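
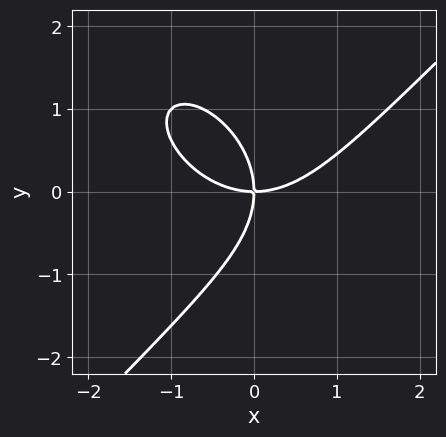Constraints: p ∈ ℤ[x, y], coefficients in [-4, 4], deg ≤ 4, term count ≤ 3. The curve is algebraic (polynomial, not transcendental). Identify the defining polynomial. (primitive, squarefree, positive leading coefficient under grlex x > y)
x^3 - y^3 - 2*x*y

1. The degree is 3 — a generic line meets the curve in up to 3 points.
2. Checking where it meets the axes: it crosses the y-axis at the gridline y = 0; it crosses the x-axis at the gridline x = 0.
3. Solving for integer coefficients yields p as stated.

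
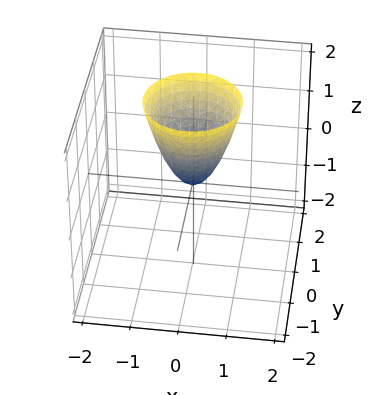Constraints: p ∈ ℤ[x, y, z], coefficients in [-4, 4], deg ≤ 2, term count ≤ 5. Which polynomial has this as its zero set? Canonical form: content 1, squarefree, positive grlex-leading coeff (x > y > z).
1. Degree: a paraboloid; a quadric, so deg p = 2.
2. Symmetries: rotational symmetry about the z-axis ⇒ p depends on x, y only through x² + y².
3. Checking where it meets the axes: it crosses the y-axis at the gridline y = 0; a circular section at z = 1 has radius between 0 and 1; it meets the x-axis at x = 0 (among the integer gridlines).
4. Matching integer coefficients to the picture gives p.

2*x^2 + 2*y^2 - z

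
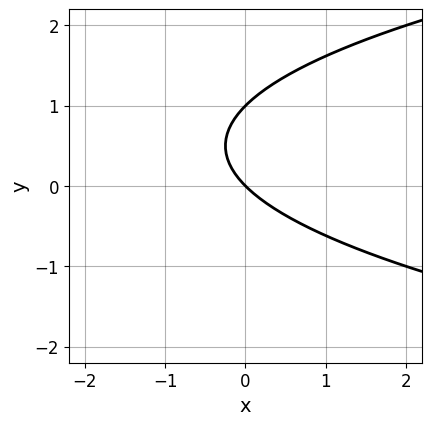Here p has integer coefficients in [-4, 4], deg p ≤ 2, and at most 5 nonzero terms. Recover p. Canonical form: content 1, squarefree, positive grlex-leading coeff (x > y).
y^2 - x - y

1. The degree is 2 — the shape is more complex than any degree-1 curve.
2. From the axis intercepts and sections: among the integer gridlines, it crosses the y-axis at y ∈ {0, 1}; it meets the x-axis at x = 0 (among the integer gridlines).
3. Solving for integer coefficients yields p as stated.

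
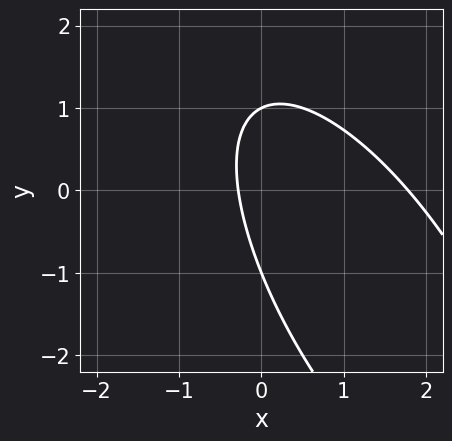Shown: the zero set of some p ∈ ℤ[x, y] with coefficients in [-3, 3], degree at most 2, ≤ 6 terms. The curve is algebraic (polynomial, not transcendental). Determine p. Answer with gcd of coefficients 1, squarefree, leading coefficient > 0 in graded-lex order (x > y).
1. The degree is 2 — a generic line meets the curve in up to 2 points.
2. From the visible intercepts: among the integer gridlines, it crosses the y-axis at y ∈ {-1, 1}.
3. Matching integer coefficients to the picture gives p.

2*x^2 + 2*x*y + y^2 - 3*x - 1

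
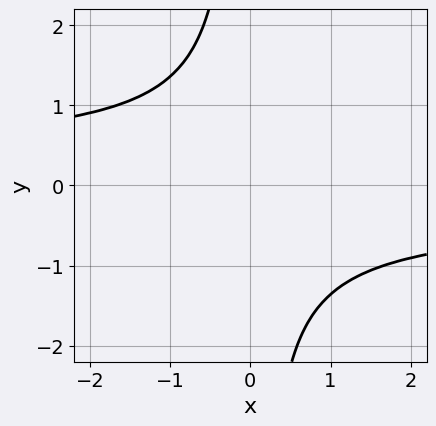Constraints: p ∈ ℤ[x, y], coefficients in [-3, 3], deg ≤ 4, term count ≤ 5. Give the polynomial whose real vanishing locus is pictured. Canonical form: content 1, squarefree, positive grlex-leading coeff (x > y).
3*x*y^3 + 3*y^2 + 2

The degree is 4 — the shape is more complex than any degree-3 curve.
Checking where it meets the axes: it misses every integer gridline on the x-axis; it misses every integer gridline on the y-axis.
Together with the visible shape, these determine p as stated.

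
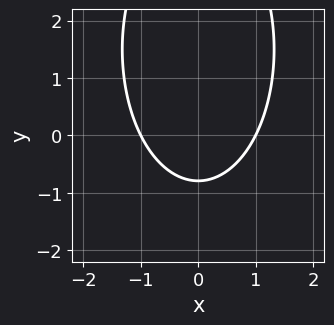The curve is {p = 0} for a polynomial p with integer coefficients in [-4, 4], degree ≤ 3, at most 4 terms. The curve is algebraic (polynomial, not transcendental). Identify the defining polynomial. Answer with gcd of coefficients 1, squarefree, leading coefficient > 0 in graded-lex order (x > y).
3*x^2 + y^2 - 3*y - 3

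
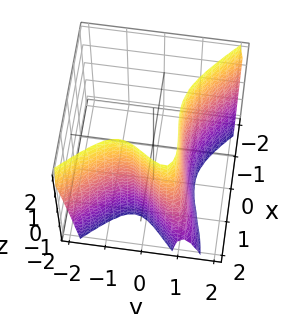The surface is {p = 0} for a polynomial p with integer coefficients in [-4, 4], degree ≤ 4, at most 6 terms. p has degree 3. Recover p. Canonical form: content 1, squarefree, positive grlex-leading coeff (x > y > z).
x^3 - 2*x^2*y + 3*y^3 + y^2*z - 2

First, degree: no degree-2 surface has this shape, so deg p = 3.
Next, observable constraints: it misses every integer gridline on the z-axis.
Finally, these observations pin down the coefficients.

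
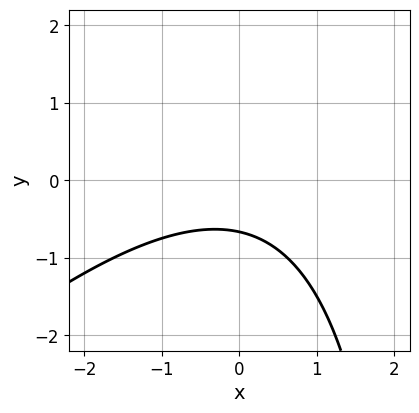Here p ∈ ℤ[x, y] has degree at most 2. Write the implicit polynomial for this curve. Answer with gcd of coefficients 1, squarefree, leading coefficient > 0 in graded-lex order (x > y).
1. The degree is 2 — the shape is more complex than any degree-1 curve.
2. Observable constraints: it misses every integer gridline on the x-axis.
3. Together with the visible shape, these determine p as stated.

x^2 - x*y + 3*y + 2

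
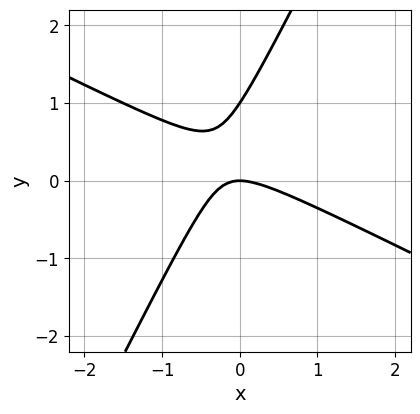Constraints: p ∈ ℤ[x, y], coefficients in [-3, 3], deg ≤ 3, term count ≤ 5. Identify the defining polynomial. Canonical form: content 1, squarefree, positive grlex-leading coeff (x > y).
(a) deg p = 2.
(b) Against the integer gridlines: one x-axis crossing is at x = 0; the y-axis gridline crossings are at y ∈ {0, 1}.
(c) These observations pin down the coefficients.

2*x^2 + 3*x*y - 2*y^2 + 2*y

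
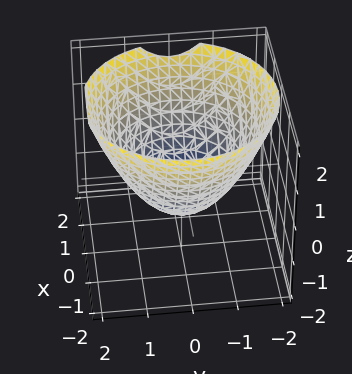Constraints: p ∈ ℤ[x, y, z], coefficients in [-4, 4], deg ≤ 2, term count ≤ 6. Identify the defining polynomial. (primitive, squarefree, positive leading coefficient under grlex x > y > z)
Degree: a generic line meets the surface in up to 2 points, so deg p = 2.
By symmetry, every cross-section ⟂ z is a circle, so x, y appear only via x² + y².
From the visible intercepts: a circular section at z = 1 has radius between 1 and 2; it crosses the z-axis at the gridline z = -1.
Together with the visible shape, these determine p as stated.

2*x^2 + 2*y^2 - 3*z - 3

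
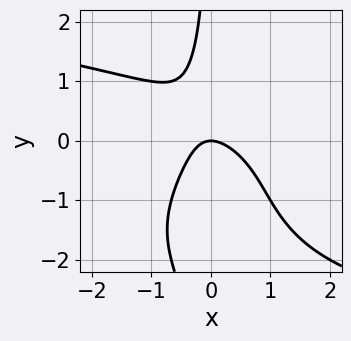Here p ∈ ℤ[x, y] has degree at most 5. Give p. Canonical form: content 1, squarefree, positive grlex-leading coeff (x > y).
x*y^3 + 2*x*y^2 + 3*x^2 + 2*x*y + 2*y

(a) Degree: no degree-3 curve has this shape, so deg p = 4.
(b) Against the integer gridlines: it crosses the x-axis at the gridline x = 0; one y-axis crossing is at y = 0.
(c) The integer polynomial consistent with all of this is the stated p.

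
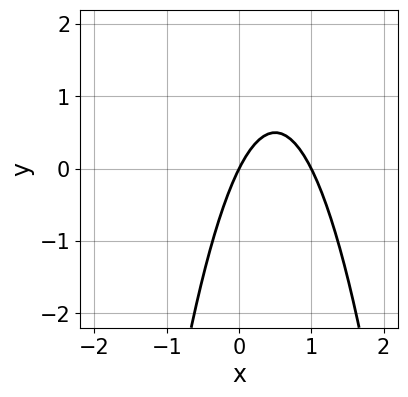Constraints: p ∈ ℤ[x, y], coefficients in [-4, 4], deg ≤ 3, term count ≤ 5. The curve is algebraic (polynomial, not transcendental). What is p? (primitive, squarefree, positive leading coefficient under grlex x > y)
1. deg p = 2. A generic line meets the curve in up to 2 points.
2. From the visible intercepts: the x-axis gridline crossings are at x ∈ {0, 1}; one y-axis crossing is at y = 0.
3. The integer polynomial consistent with all of this is the stated p.

2*x^2 - 2*x + y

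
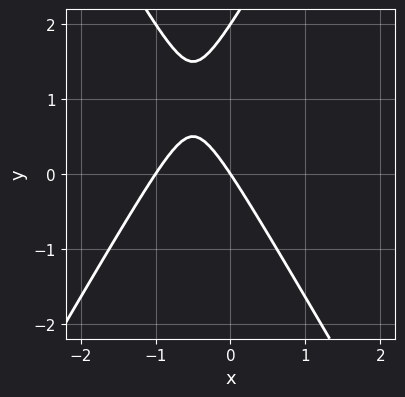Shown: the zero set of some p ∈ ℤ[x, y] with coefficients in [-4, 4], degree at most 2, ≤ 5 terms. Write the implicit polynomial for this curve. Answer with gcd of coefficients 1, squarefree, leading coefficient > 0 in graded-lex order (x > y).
3*x^2 - y^2 + 3*x + 2*y

First, the degree is 2 — no degree-1 curve has this shape.
Then, checking where it meets the axes: the y-axis gridline crossings are at y ∈ {0, 2}; the x-axis gridline crossings are at x ∈ {-1, 0}.
Finally, assembling these constraints gives the stated polynomial.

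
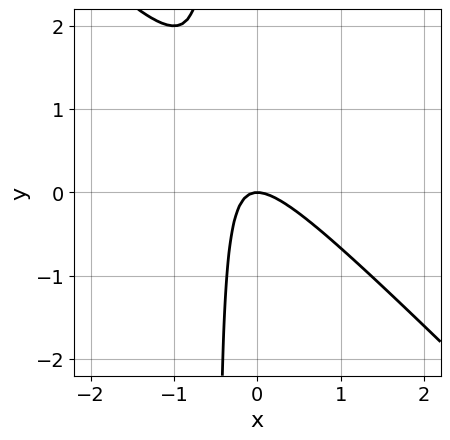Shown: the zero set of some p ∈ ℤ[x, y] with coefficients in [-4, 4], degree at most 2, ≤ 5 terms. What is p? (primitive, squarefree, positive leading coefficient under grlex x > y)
(a) deg p = 2.
(b) Observable constraints: it meets the y-axis at y = 0 (among the integer gridlines); one x-axis crossing is at x = 0.
(c) Assembling these constraints gives the stated polynomial.

2*x^2 + 2*x*y + y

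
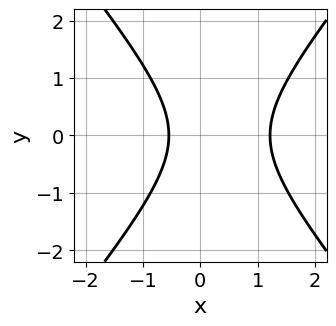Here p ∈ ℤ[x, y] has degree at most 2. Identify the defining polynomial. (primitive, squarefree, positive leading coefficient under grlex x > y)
3*x^2 - 2*y^2 - 2*x - 2

(a) Degree: no degree-1 curve has this shape, so deg p = 2.
(b) Symmetries: mirror symmetry y ↦ −y ⇒ only even powers of y.
(c) From the axis intercepts and sections: no y-intercept at any integer in the box.
(d) Solving for integer coefficients yields p as stated.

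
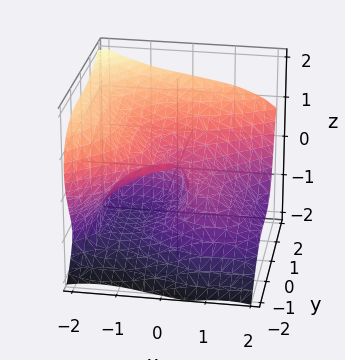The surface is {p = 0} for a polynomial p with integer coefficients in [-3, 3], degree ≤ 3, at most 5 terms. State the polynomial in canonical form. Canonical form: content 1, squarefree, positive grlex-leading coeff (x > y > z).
Degree: a generic line meets the surface in up to 3 points, so deg p = 3.
Against the integer gridlines: it meets the x-axis at x = 0 (among the integer gridlines); among the integer gridlines, it crosses the z-axis at z ∈ {-1, 0}; it crosses the y-axis at the gridline y = 0.
Fitting integer coefficients to these (and the overall shape) gives p.

x^3 - 2*y^3 + 3*z^3 + 3*x*z + 3*z^2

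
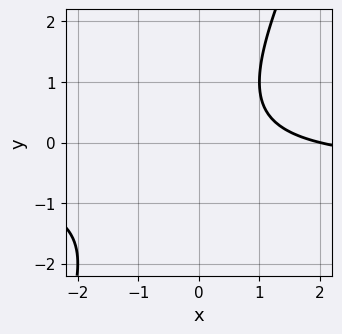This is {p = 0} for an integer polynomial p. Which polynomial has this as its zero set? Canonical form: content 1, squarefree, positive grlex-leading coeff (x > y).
Degree: a generic line meets the curve in up to 2 points, so deg p = 2.
From the axis intercepts and sections: it meets the x-axis at x = 2 (among the integer gridlines); the curve avoids every integer y-axis point in the box.
Putting this together gives p.

2*x*y - y^2 + x - 2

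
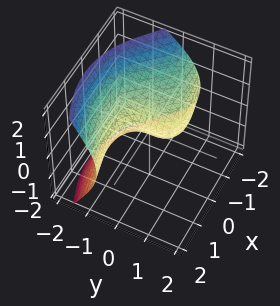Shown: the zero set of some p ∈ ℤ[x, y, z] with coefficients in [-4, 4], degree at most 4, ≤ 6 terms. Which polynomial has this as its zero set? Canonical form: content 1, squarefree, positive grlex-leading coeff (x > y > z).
2*x^2*y + 2*y^3 + 3*z^2 + 3*x

(a) Degree: no degree-2 surface has this shape, so deg p = 3.
(b) From the visible intercepts: it crosses the y-axis at the gridline y = 0; one z-axis crossing is at z = 0; it crosses the x-axis at the gridline x = 0.
(c) The integer polynomial consistent with all of this is the stated p.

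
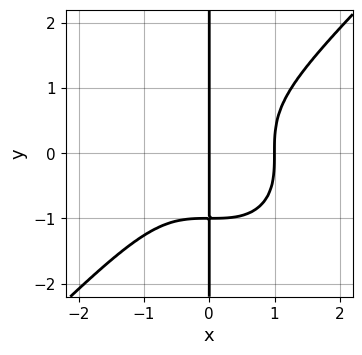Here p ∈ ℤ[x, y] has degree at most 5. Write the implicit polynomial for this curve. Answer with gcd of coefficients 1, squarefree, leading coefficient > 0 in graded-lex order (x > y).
x^4 - x*y^3 - x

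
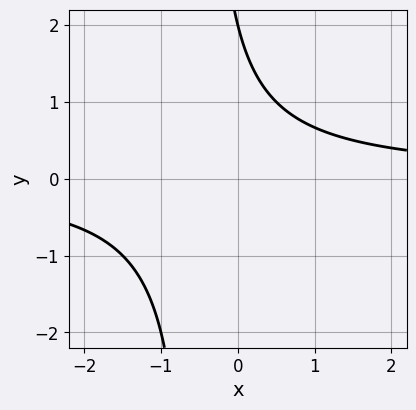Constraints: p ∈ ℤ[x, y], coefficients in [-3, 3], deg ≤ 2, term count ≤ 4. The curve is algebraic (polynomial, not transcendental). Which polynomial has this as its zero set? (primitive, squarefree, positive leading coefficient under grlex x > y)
2*x*y + y - 2

1. deg p = 2. A generic line meets the curve in up to 2 points.
2. From the visible intercepts: the curve avoids every integer x-axis point in the box; it meets the y-axis at y = 2 (among the integer gridlines).
3. The integer polynomial consistent with all of this is the stated p.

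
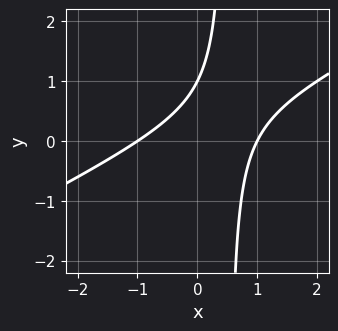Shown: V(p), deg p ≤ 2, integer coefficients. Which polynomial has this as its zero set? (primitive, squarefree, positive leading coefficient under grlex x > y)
First, degree: a generic line meets the curve in up to 2 points, so deg p = 2.
Next, from the axis intercepts and sections: one y-axis crossing is at y = 1; among the integer gridlines, it crosses the x-axis at x ∈ {-1, 1}.
Finally, together with the visible shape, these determine p as stated.

x^2 - 2*x*y + y - 1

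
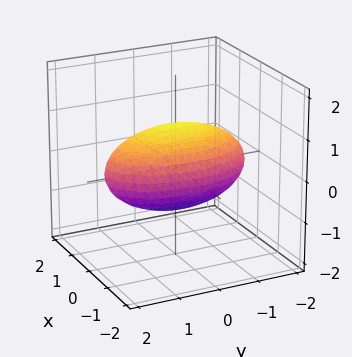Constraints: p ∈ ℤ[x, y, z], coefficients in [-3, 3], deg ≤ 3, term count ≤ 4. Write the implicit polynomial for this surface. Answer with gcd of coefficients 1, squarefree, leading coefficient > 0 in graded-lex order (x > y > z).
3*x^2 + y^2 + 3*z^2 - 3

First, the degree is 2 — a closed, bounded, convex surface; a quadric.
Then, symmetries: mirror symmetry z ↦ −z ⇒ only even powers of z; mirror symmetry x ↦ −x ⇒ only even powers of x; the y ↦ −y reflection is a symmetry, so y appears only in even powers.
Then, against the integer gridlines: the x-axis gridline crossings are at x ∈ {-1, 1}; the z-axis gridline crossings are at z ∈ {-1, 1}.
Finally, solving for integer coefficients yields p as stated.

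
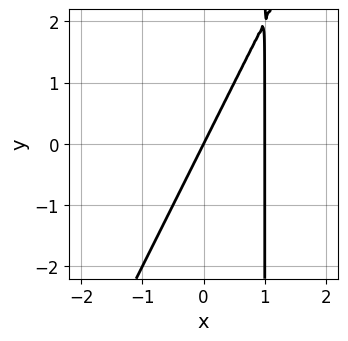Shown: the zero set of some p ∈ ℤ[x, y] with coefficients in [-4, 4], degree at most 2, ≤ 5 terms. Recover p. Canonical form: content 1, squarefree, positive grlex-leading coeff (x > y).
2*x^2 - x*y - 2*x + y

The degree is 2 — a generic line meets the curve in up to 2 points.
Observable constraints: it crosses the y-axis at the gridline y = 0; the x-axis gridline crossings are at x ∈ {0, 1}.
Fitting integer coefficients to these (and the overall shape) gives p.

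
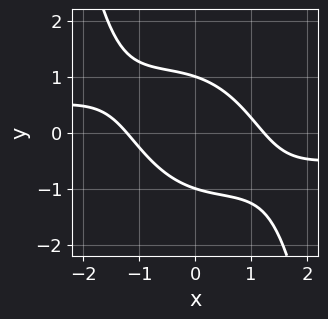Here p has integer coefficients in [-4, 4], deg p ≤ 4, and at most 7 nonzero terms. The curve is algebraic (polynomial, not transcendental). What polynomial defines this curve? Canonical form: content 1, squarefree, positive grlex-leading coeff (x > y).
x^3*y + 2*x^2 + 2*x*y + 3*y^2 - 3

1. deg p = 4.
2. Against the integer gridlines: the y-axis gridline crossings are at y ∈ {-1, 1}.
3. Putting this together gives p.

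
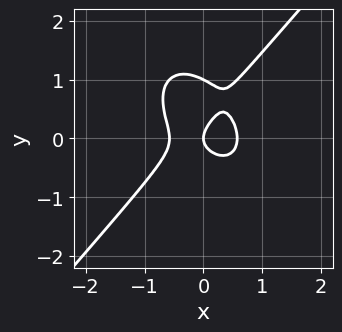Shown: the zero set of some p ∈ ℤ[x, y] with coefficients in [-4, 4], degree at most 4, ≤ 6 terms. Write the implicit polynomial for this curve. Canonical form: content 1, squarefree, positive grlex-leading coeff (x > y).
The degree is 3 — the shape is more complex than any degree-2 curve.
Checking where it meets the axes: one x-axis crossing is at x = 0; among the integer gridlines, it crosses the y-axis at y ∈ {0, 1}.
Matching integer coefficients to the picture gives p.

3*x^3 - 2*y^3 + 2*y^2 - x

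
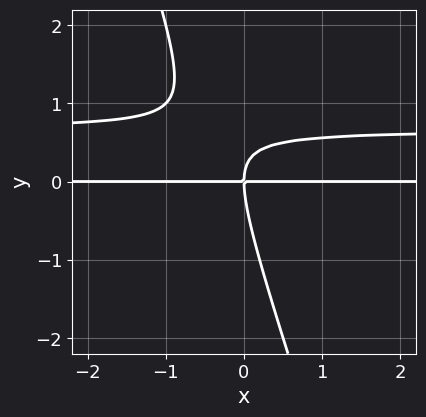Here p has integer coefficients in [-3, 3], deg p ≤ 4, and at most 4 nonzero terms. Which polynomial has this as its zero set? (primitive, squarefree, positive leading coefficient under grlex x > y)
3*x*y^2 + y^3 - 2*x*y

First, degree: no degree-2 curve has this shape, so deg p = 3.
Next, from the visible intercepts: the visible x-axis segment lies entirely on the curve; it crosses the y-axis at the gridline y = 0.
Finally, fitting integer coefficients to these (and the overall shape) gives p.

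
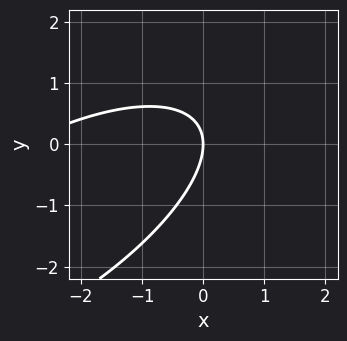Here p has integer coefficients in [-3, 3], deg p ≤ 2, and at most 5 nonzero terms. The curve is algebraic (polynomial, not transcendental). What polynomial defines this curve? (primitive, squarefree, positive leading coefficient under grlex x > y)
x^2 - 2*x*y + 2*y^2 + 3*x

First, the degree is 2 — the shape is more complex than any degree-1 curve.
Then, checking where it meets the axes: one y-axis crossing is at y = 0; it meets the x-axis at x = 0 (among the integer gridlines).
Finally, together with the visible shape, these determine p as stated.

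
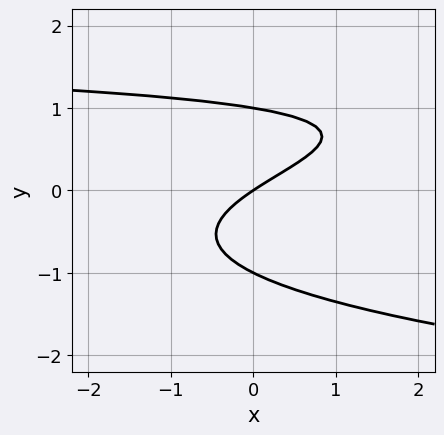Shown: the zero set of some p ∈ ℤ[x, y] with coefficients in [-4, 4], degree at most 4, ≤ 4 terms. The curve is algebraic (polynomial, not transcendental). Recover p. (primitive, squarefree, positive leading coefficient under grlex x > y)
3*y^3 - x*y + 2*x - 3*y

1. Degree: no degree-2 curve has this shape, so deg p = 3.
2. Reading off the gridlines: it crosses the x-axis at the gridline x = 0; the y-axis gridline crossings are at y ∈ {-1, 0, 1}.
3. Solving for integer coefficients yields p as stated.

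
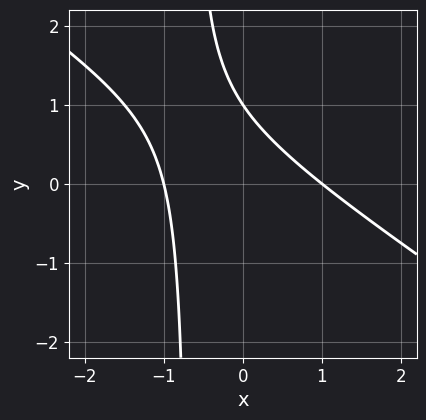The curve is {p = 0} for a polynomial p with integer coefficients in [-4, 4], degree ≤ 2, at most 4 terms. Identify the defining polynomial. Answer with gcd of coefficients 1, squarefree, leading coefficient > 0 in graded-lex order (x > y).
(a) deg p = 2. A generic line meets the curve in up to 2 points.
(b) From the visible intercepts: the x-axis gridline crossings are at x ∈ {-1, 1}; it meets the y-axis at y = 1 (among the integer gridlines).
(c) Fitting integer coefficients to these (and the overall shape) gives p.

2*x^2 + 3*x*y + 2*y - 2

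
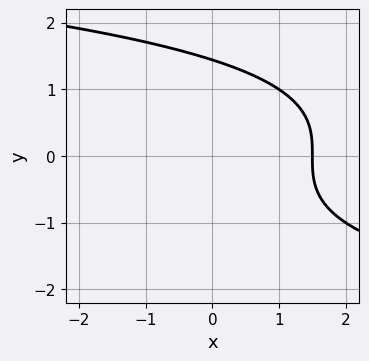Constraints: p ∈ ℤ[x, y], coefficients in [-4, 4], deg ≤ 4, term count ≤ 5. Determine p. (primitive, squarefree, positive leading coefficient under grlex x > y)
y^3 + 2*x - 3

1. Degree: no degree-2 curve has this shape, so deg p = 3.
2. Matching integer coefficients to the picture gives p.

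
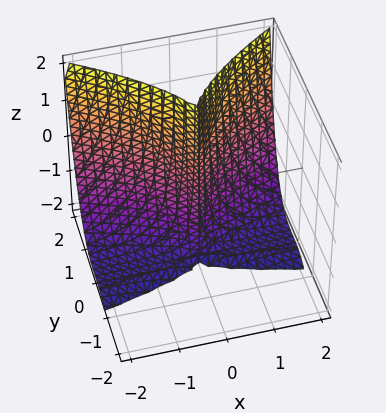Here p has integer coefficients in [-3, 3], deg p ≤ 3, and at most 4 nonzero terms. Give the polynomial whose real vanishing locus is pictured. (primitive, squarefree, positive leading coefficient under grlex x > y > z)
x^2*z - 2*y^3 + 2*x^2

(a) The degree is 3 — the shape is more complex than any degree-2 surface.
(b) From the visible intercepts: every point of the z-axis in the box is on the surface; one y-axis crossing is at y = 0.
(c) Fitting integer coefficients to these (and the overall shape) gives p.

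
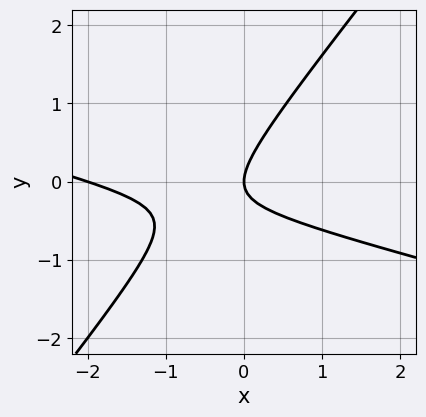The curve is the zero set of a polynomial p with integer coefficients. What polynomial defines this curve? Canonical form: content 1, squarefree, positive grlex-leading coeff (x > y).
x^2 + 3*x*y - 3*y^2 + 2*x

1. deg p = 2. No degree-1 curve has this shape.
2. Reading off the gridlines: it crosses the y-axis at the gridline y = 0; the x-axis gridline crossings are at x ∈ {-2, 0}.
3. Fitting integer coefficients to these (and the overall shape) gives p.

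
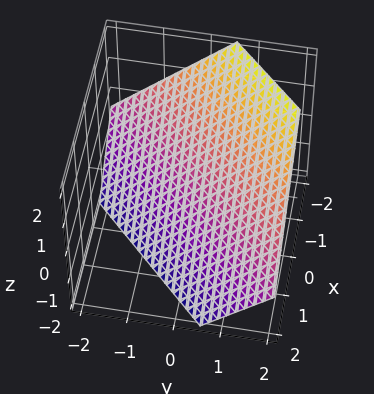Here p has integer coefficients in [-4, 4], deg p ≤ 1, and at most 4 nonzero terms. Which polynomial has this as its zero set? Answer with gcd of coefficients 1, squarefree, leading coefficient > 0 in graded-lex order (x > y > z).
3*x - 3*y + 3*z + 2

First, degree: the surface is flat (a plane), so deg p = 1.
Finally, putting this together gives p.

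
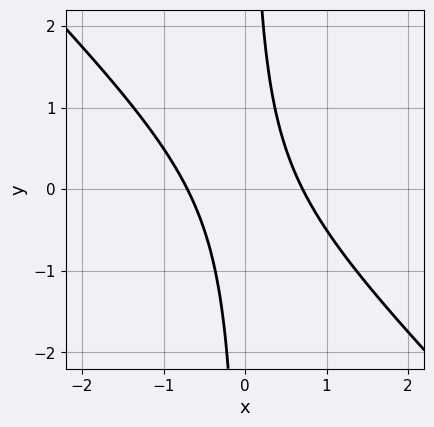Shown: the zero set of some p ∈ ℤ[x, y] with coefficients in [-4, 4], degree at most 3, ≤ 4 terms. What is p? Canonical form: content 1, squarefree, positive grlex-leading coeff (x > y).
2*x^2 + 2*x*y - 1

Degree: a generic line meets the curve in up to 2 points, so deg p = 2.
From the axis intercepts and sections: the curve avoids every integer y-axis point in the box.
The integer polynomial consistent with all of this is the stated p.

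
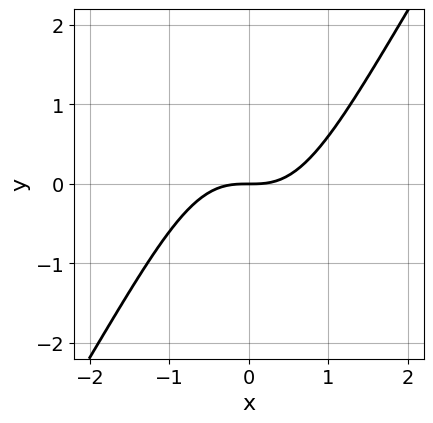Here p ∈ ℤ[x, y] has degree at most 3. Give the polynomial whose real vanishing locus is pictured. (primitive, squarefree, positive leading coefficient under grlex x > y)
3*x^3 - 2*x^2*y - 3*y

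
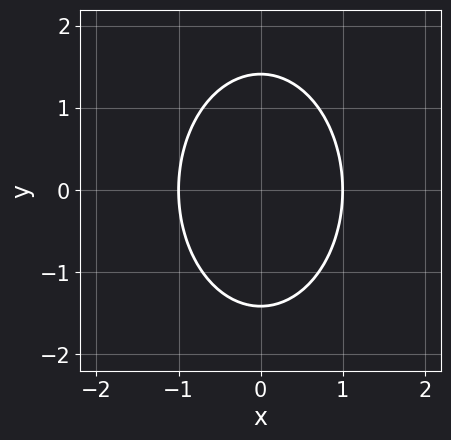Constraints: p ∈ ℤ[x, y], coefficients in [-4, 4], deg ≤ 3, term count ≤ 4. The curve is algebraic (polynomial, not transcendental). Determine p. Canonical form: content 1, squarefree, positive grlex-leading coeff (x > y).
1. deg p = 2.
2. Symmetries: it's symmetric under x → −x, forcing even powers of x; the y ↦ −y reflection is a symmetry, so y appears only in even powers.
3. From the visible intercepts: among the integer gridlines, it crosses the x-axis at x ∈ {-1, 1}.
4. Together with the visible shape, these determine p as stated.

2*x^2 + y^2 - 2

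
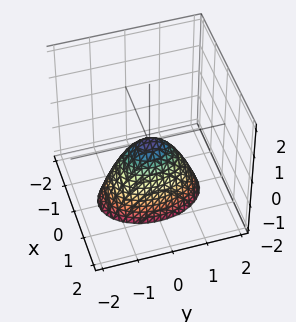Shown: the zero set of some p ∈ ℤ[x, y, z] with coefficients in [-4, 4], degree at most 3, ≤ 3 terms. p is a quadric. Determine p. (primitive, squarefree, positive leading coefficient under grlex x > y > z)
2*x^2 + y^2 + z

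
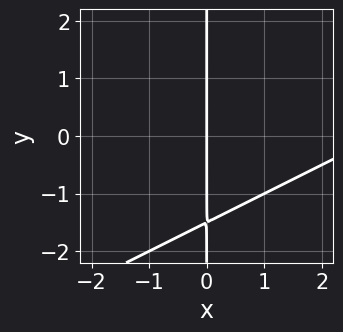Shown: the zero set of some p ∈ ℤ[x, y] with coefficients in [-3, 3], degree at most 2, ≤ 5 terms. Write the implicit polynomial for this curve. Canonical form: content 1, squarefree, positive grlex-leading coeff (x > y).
1. Degree: no degree-1 curve has this shape, so deg p = 2.
2. Reading off the gridlines: one x-axis crossing is at x = 0; every point of the y-axis in the box is on the curve.
3. The integer polynomial consistent with all of this is the stated p.

x^2 - 2*x*y - 3*x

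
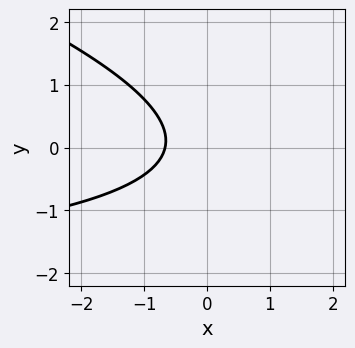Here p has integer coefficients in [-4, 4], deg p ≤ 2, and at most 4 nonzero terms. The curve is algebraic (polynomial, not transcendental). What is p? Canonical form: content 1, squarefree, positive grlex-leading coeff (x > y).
x*y + 3*y^2 + 3*x + 2

The degree is 2 — the shape is more complex than any degree-1 curve.
Observable constraints: no y-intercept at any integer in the box.
Solving for integer coefficients yields p as stated.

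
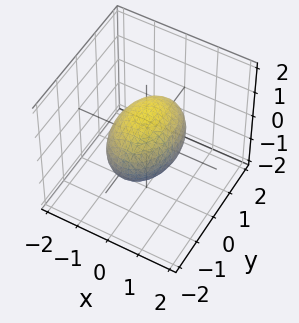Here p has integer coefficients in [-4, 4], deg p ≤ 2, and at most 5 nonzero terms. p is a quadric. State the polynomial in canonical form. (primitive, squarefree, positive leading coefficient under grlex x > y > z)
2*x^2 + y^2 + 2*z^2 - 2

1. deg p = 2. A closed, bounded, convex surface; a quadric.
2. Symmetries: the x ↦ −x reflection is a symmetry, so x appears only in even powers; the y ↦ −y reflection is a symmetry, so y appears only in even powers; it's symmetric under z → −z, forcing even powers of z.
3. Reading off the gridlines: among the integer gridlines, it crosses the x-axis at x ∈ {-1, 1}; among the integer gridlines, it crosses the z-axis at z ∈ {-1, 1}.
4. Putting this together gives p.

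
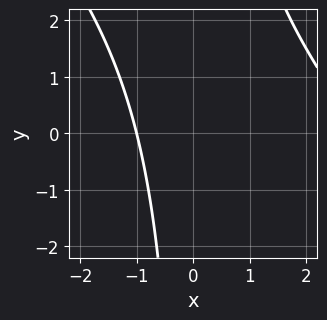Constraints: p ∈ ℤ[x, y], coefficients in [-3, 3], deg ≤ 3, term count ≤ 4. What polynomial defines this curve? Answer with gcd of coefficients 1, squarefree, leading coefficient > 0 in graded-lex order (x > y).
x^2 + x*y - 2*x - 3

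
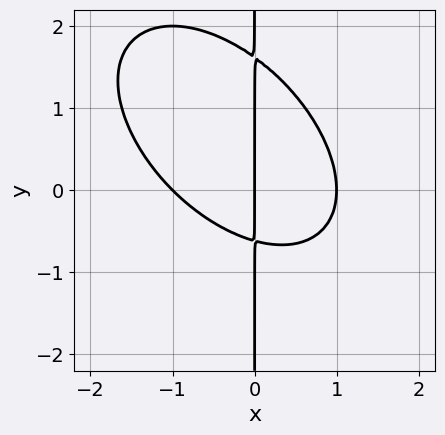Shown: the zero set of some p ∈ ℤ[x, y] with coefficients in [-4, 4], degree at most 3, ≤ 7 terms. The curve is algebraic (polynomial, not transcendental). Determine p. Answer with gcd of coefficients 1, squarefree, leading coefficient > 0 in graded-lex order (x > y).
x^3 + x^2*y + x*y^2 - x*y - x

First, deg p = 3.
Then, reading off the gridlines: the visible y-axis segment lies entirely on the curve; among the integer gridlines, it crosses the x-axis at x ∈ {-1, 0, 1}.
Finally, matching integer coefficients to the picture gives p.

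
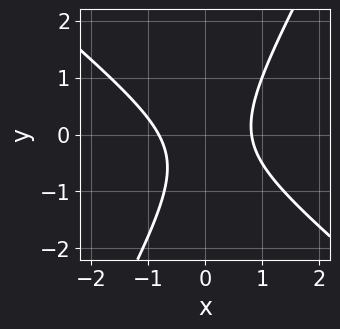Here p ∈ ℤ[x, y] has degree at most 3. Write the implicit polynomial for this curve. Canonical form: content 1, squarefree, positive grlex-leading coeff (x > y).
1. The degree is 2 — a generic line meets the curve in up to 2 points.
2. Observable constraints: the curve avoids every integer y-axis point in the box.
3. Matching integer coefficients to the picture gives p.

3*x^2 + 2*x*y - 2*y^2 - y - 2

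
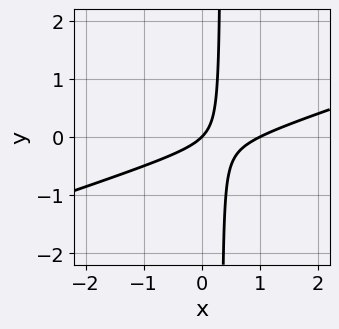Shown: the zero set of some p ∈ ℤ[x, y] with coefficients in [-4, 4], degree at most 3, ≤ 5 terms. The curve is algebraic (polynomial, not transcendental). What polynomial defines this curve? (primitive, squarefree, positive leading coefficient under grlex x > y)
x^2 - 3*x*y - x + y

1. The degree is 2 — the shape is more complex than any degree-1 curve.
2. Reading off the gridlines: it crosses the y-axis at the gridline y = 0; among the integer gridlines, it crosses the x-axis at x ∈ {0, 1}.
3. The integer polynomial consistent with all of this is the stated p.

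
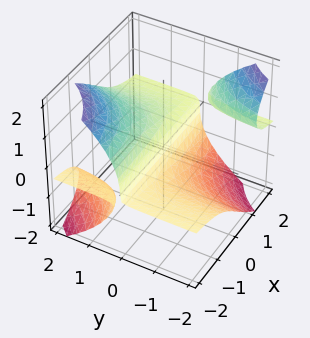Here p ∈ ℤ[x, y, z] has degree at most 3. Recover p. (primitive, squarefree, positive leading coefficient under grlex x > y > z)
(a) I count 3 distinct pieces. They look like related sheets of one shape, so recover p as a whole.
(b) The degree is 3 — a generic line meets the surface in up to 3 points.
(c) Checking where it meets the axes: it meets the y-axis at y = 0 (among the integer gridlines); the visible x-axis segment lies entirely on the surface; one z-axis crossing is at z = 0.
(d) Matching integer coefficients to the picture gives p.

3*x*y*z + 2*z^3 - 2*y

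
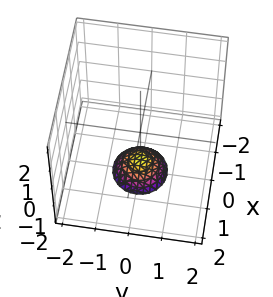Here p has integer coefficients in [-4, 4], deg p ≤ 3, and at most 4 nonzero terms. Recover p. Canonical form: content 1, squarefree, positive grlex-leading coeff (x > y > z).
2*x^2 + 2*y^2 + 2*z + 3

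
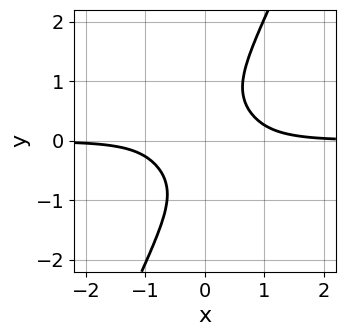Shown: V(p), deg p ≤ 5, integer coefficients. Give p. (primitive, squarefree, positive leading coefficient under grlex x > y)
3*x^3*y + 3*x^2*y^2 - y^4 - 1

deg p = 4. No degree-3 curve has this shape.
From the visible intercepts: no y-intercept at any integer in the box; the curve avoids every integer x-axis point in the box.
Matching integer coefficients to the picture gives p.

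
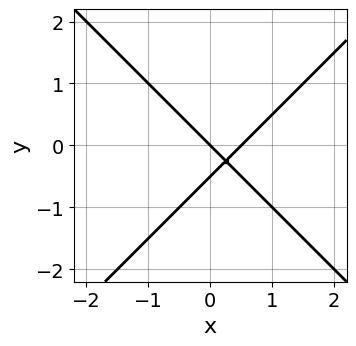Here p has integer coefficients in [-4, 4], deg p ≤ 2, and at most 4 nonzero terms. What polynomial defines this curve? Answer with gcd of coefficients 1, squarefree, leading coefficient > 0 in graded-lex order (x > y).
1. The degree is 2 — no degree-1 curve has this shape.
2. Observable constraints: one y-axis crossing is at y = 0; it crosses the x-axis at the gridline x = 0.
3. Putting this together gives p.

2*x^2 - 2*y^2 - x - y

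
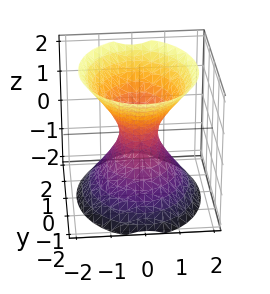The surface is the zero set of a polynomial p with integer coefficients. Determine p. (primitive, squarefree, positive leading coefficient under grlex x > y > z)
3*x^2 + 2*y^2 - 2*z^2 - 1

First, deg p = 2. An hourglass — one-sheet hyperboloid; a quadric.
Next, symmetries: it's symmetric under y → −y, forcing even powers of y; it's symmetric under z → −z, forcing even powers of z; mirror symmetry x ↦ −x ⇒ only even powers of x.
Next, observable constraints: no z-intercept at any integer in the box.
Finally, matching integer coefficients to the picture gives p.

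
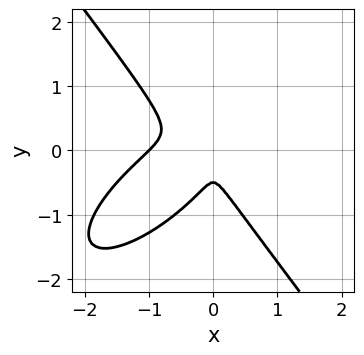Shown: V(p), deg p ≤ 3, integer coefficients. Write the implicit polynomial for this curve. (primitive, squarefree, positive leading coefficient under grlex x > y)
2*x^3 - 2*x^2*y + 2*y^3 + 2*x^2 + y^2

1. deg p = 3. A generic line meets the curve in up to 3 points.
2. Observable constraints: it crosses the x-axis at the gridline x = -1.
3. These observations pin down the coefficients.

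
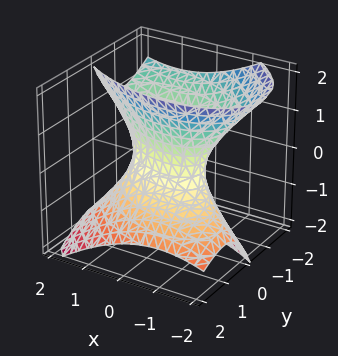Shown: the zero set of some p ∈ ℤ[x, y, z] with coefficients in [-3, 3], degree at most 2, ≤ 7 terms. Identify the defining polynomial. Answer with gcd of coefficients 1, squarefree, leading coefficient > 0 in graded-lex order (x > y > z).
First, deg p = 2. A generic line meets the surface in up to 2 points.
Next, from the visible intercepts: the surface avoids every integer z-axis point in the box; among the integer gridlines, it crosses the x-axis at x ∈ {-1, 1}.
Finally, fitting integer coefficients to these (and the overall shape) gives p.

x^2 + x*y + 2*y^2 + 2*y*z - z^2 - 1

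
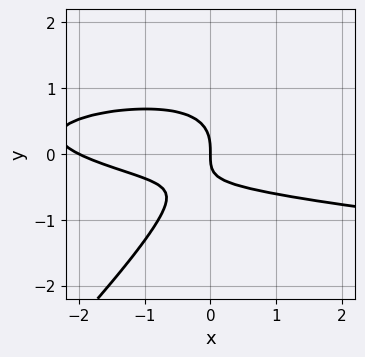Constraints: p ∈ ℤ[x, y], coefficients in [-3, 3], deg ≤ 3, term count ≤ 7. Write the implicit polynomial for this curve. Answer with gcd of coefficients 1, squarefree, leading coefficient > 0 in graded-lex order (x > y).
First, degree: a generic line meets the curve in up to 3 points, so deg p = 3.
Then, against the integer gridlines: it crosses the y-axis at the gridline y = 0; among the integer gridlines, it crosses the x-axis at x ∈ {-2, 0}.
Finally, putting this together gives p.

3*x*y^2 - 3*y^3 - x^2 - 2*x*y - 2*x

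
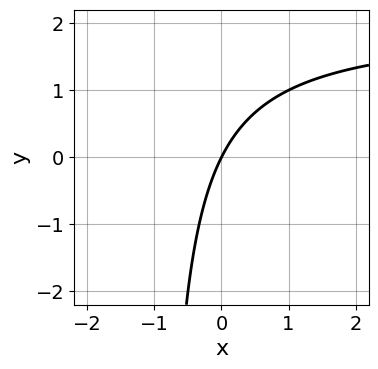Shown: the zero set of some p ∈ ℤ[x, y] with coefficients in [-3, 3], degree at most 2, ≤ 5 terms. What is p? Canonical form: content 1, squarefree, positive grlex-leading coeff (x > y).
(a) Degree: no degree-1 curve has this shape, so deg p = 2.
(b) From the visible intercepts: it meets the y-axis at y = 0 (among the integer gridlines); it meets the x-axis at x = 0 (among the integer gridlines).
(c) Putting this together gives p.

x*y - 2*x + y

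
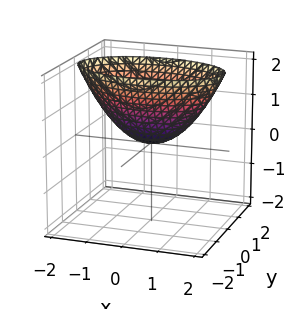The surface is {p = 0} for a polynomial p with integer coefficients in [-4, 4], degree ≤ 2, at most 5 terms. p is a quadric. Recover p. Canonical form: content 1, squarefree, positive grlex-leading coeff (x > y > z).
x^2 + 3*y^2 - 2*z

1. deg p = 2. A paraboloid; a quadric.
2. Symmetries: the y ↦ −y reflection is a symmetry, so y appears only in even powers; it's symmetric under x → −x, forcing even powers of x.
3. Checking where it meets the axes: it crosses the y-axis at the gridline y = 0; one z-axis crossing is at z = 0; it meets the x-axis at x = 0 (among the integer gridlines).
4. Matching integer coefficients to the picture gives p.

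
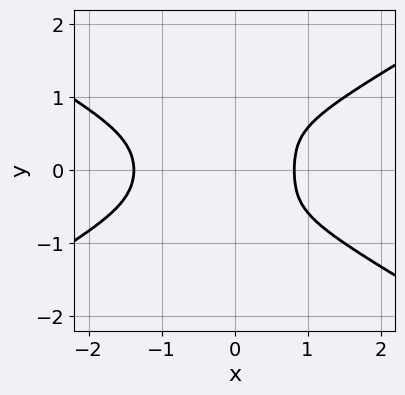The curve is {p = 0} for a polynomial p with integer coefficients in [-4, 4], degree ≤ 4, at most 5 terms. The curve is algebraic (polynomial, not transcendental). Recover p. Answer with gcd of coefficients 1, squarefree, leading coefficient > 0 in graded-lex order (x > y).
x^4 - 2*x^2*y^2 - 3*y^4 + x^3 - 1

(a) The degree is 4 — a generic line meets the curve in up to 4 points.
(b) Symmetries: mirror symmetry y ↦ −y ⇒ only even powers of y.
(c) Checking where it meets the axes: no y-intercept at any integer in the box.
(d) Assembling these constraints gives the stated polynomial.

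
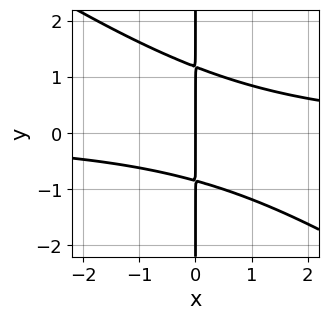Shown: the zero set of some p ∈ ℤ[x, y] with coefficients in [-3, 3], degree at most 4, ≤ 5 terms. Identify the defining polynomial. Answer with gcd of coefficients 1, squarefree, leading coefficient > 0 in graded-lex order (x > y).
1. The degree is 3 — the shape is more complex than any degree-2 curve.
2. From the visible intercepts: every point of the y-axis in the box is on the curve; one x-axis crossing is at x = 0.
3. Fitting integer coefficients to these (and the overall shape) gives p.

2*x^2*y + 3*x*y^2 - x*y - 3*x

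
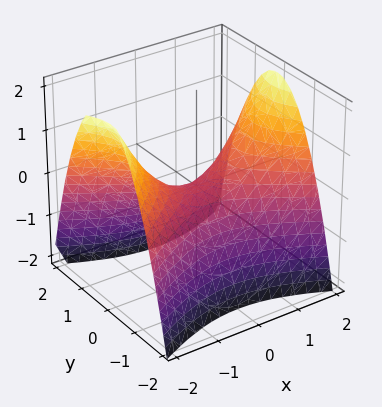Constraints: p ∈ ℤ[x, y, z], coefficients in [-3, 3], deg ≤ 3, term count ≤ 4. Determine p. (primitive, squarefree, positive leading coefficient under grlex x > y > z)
x^2 - 2*y^2 - 2*z

1. Degree: a hyperbolic paraboloid; a quadric, so deg p = 2.
2. Symmetries: the x ↦ −x reflection is a symmetry, so x appears only in even powers; it's symmetric under y → −y, forcing even powers of y.
3. From the axis intercepts and sections: it meets the x-axis at x = 0 (among the integer gridlines); one y-axis crossing is at y = 0; it crosses the z-axis at the gridline z = 0.
4. Together with the visible shape, these determine p as stated.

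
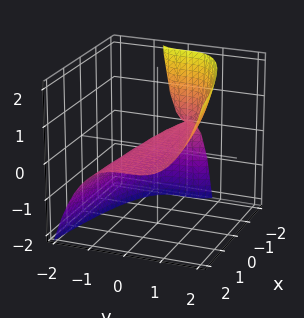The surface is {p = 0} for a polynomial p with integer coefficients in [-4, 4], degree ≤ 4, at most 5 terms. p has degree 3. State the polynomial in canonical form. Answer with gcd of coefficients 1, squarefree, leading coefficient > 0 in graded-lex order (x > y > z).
Degree: the shape is more complex than any degree-2 surface, so deg p = 3.
Observable constraints: it crosses the y-axis at the gridline y = 0; the visible x-axis segment lies entirely on the surface.
Together with the visible shape, these determine p as stated.

y^3 - x*z - 2*z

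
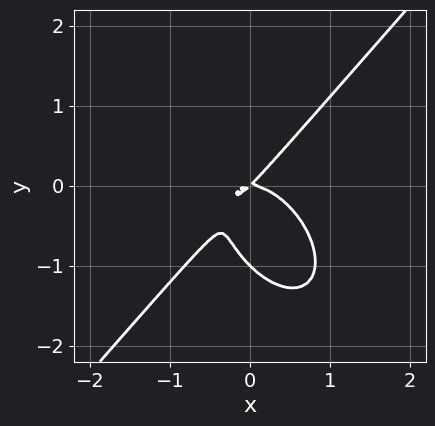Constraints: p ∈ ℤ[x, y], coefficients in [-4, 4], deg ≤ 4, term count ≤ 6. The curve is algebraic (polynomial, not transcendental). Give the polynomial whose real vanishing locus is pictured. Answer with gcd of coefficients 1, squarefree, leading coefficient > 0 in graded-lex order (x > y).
(a) The degree is 3 — no degree-2 curve has this shape.
(b) Checking where it meets the axes: it meets the x-axis at x = 0 (among the integer gridlines); the y-axis gridline crossings are at y ∈ {-1, 0}.
(c) Putting this together gives p.

3*x^3 - 2*y^3 + 2*x*y - 2*y^2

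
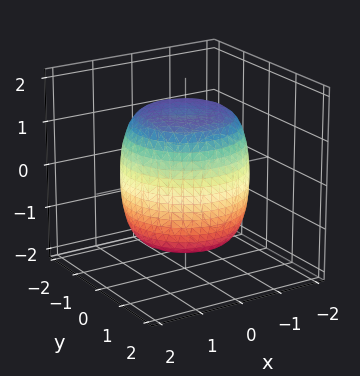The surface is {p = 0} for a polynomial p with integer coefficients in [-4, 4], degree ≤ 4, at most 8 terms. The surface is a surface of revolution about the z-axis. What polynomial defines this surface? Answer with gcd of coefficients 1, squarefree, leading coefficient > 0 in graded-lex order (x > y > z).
(a) deg p = 4.
(b) Symmetry: the surface is invariant under rotation about z: p = q(x² + y², z).
(c) Observable constraints: a circular section at z = -1 has radius between 1 and 2.
(d) Fitting integer coefficients to these (and the overall shape) gives p.

x^4 + 2*x^2*y^2 + y^4 - x^2 - y^2 + z^2 - 2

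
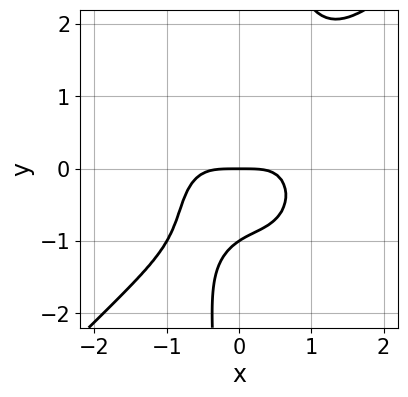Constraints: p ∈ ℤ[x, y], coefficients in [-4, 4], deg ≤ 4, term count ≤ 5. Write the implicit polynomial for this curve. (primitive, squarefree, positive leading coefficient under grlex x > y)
1. Degree: a generic line meets the curve in up to 4 points, so deg p = 4.
2. Observable constraints: it crosses the x-axis at the gridline x = 0; the y-axis gridline crossings are at y ∈ {-1, 0}.
3. Putting this together gives p.

3*x^4 - x^3*y - 2*x*y^3 + 3*y^2 + 3*y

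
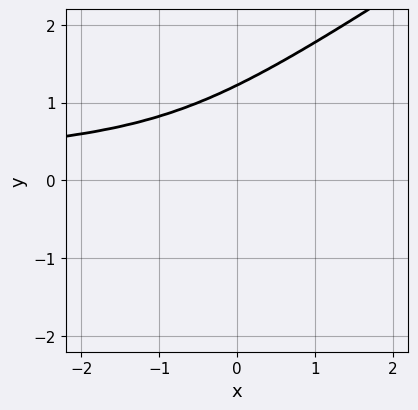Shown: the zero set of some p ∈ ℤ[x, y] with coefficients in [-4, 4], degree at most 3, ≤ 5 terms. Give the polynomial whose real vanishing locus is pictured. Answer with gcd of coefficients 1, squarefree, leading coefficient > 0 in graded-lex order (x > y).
Degree: the shape is more complex than any degree-2 curve, so deg p = 3.
Against the integer gridlines: it misses every integer gridline on the x-axis.
Assembling these constraints gives the stated polynomial.

2*x*y^2 - 3*y^3 + 3*y^2 + 1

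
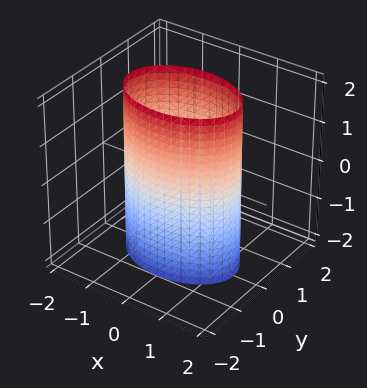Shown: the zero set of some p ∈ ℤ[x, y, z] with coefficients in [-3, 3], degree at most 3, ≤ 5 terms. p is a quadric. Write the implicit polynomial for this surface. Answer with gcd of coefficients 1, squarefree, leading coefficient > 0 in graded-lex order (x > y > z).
x^2 + 2*y^2 - 2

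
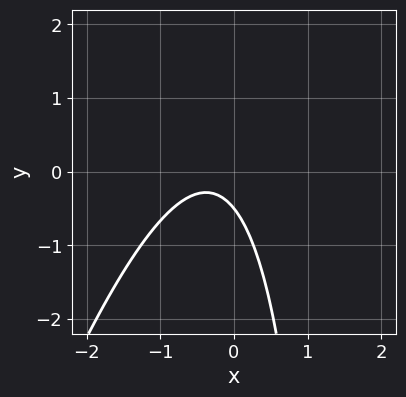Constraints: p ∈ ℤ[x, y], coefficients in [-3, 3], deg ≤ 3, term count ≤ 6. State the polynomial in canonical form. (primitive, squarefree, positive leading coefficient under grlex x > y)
1. Degree: a generic line meets the curve in up to 2 points, so deg p = 2.
2. Reading off the gridlines: the curve avoids every integer x-axis point in the box.
3. Together with the visible shape, these determine p as stated.

3*x^2 - x*y + 2*x + 2*y + 1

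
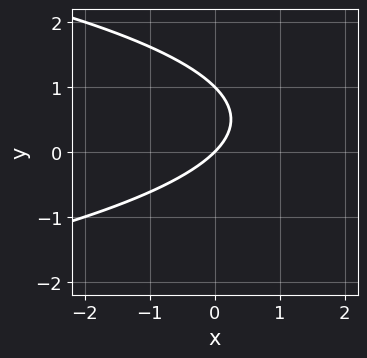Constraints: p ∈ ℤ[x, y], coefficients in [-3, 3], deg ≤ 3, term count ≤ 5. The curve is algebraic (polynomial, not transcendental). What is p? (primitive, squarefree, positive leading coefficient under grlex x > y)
y^2 + x - y

deg p = 2. The shape is more complex than any degree-1 curve.
From the visible intercepts: among the integer gridlines, it crosses the y-axis at y ∈ {0, 1}; one x-axis crossing is at x = 0.
Fitting integer coefficients to these (and the overall shape) gives p.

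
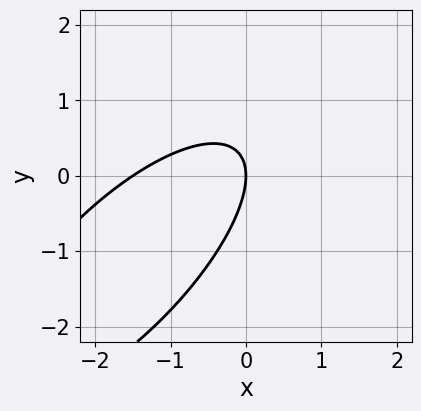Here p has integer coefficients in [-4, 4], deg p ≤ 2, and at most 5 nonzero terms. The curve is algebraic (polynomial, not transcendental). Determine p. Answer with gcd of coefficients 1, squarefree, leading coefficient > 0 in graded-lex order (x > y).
2*x^2 - 3*x*y + 2*y^2 + 3*x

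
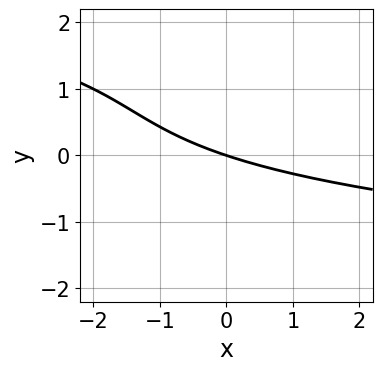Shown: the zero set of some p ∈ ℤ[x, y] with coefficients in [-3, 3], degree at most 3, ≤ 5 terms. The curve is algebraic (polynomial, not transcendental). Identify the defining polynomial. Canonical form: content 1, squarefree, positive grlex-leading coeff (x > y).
(a) Degree: the shape is more complex than any degree-2 curve, so deg p = 3.
(b) From the visible intercepts: it meets the y-axis at y = 0 (among the integer gridlines); it crosses the x-axis at the gridline x = 0.
(c) Fitting integer coefficients to these (and the overall shape) gives p.

y^3 - 2*y^2 + x + 3*y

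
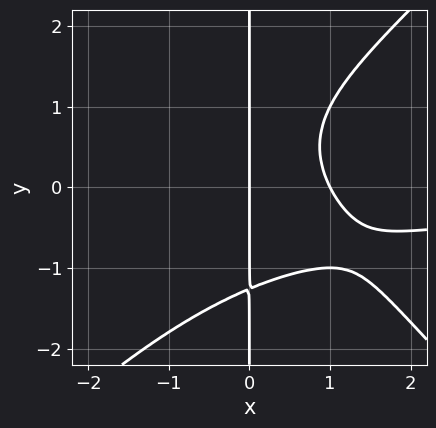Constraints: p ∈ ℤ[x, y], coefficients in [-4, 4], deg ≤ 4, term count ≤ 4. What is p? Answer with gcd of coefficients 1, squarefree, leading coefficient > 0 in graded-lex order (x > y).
x^3*y - x*y^3 + 2*x^2 - 2*x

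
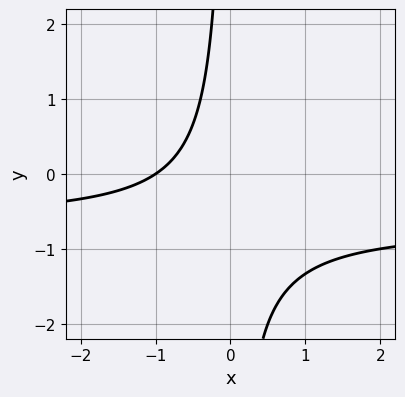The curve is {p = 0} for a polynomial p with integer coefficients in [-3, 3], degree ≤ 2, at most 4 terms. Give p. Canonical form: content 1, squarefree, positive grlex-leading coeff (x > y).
3*x*y + 2*x + 2

Degree: a generic line meets the curve in up to 2 points, so deg p = 2.
Checking where it meets the axes: it misses every integer gridline on the y-axis; one x-axis crossing is at x = -1.
Solving for integer coefficients yields p as stated.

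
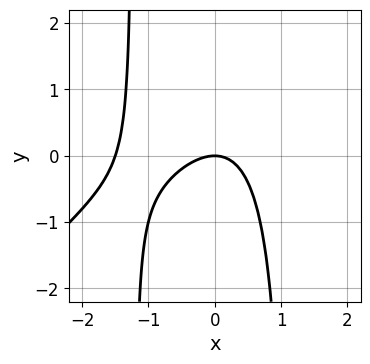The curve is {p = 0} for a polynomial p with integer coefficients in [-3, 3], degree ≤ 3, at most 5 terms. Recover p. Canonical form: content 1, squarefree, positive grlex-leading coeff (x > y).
2*x^3 - 2*x^2*y + 3*x^2 + 3*y

1. deg p = 3. A generic line meets the curve in up to 3 points.
2. Observable constraints: it meets the x-axis at x = 0 (among the integer gridlines); one y-axis crossing is at y = 0.
3. Solving for integer coefficients yields p as stated.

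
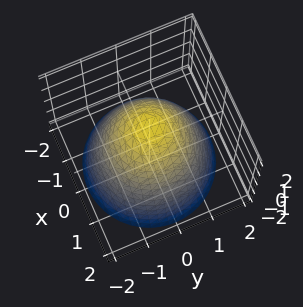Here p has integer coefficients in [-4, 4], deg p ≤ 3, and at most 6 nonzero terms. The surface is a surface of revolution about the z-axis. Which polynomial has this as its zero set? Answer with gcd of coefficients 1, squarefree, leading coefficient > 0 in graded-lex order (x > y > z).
(a) Degree: the shape is more complex than any degree-1 surface, so deg p = 2.
(b) Symmetry: the surface is invariant under rotation about z: p = q(x² + y², z).
(c) From the axis intercepts and sections: a circular section at z = -1 has radius between 1 and 2.
(d) Putting this together gives p.

2*x^2 + 2*y^2 + 2*z - 3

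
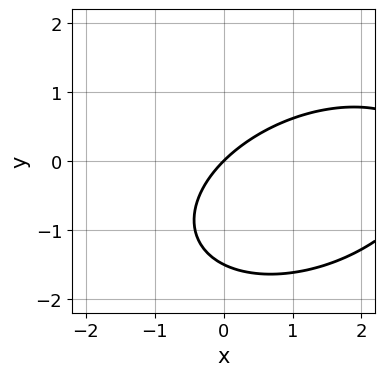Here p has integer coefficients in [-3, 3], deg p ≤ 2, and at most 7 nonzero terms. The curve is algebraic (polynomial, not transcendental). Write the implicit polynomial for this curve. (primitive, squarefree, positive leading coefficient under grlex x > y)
x^2 - x*y + 2*y^2 - 3*x + 3*y

deg p = 2. A generic line meets the curve in up to 2 points.
From the visible intercepts: it meets the x-axis at x = 0 (among the integer gridlines); one y-axis crossing is at y = 0.
Assembling these constraints gives the stated polynomial.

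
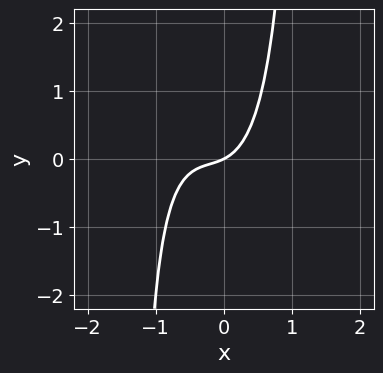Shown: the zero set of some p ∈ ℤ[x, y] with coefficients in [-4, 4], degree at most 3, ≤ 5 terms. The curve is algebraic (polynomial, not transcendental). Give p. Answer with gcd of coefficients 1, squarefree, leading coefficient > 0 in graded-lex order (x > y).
Degree: no degree-2 curve has this shape, so deg p = 3.
Reading off the gridlines: it meets the y-axis at y = 0 (among the integer gridlines); it crosses the x-axis at the gridline x = 0.
Matching integer coefficients to the picture gives p.

3*x^3 + x^2*y + 2*x^2 + x - 2*y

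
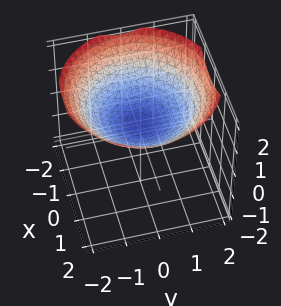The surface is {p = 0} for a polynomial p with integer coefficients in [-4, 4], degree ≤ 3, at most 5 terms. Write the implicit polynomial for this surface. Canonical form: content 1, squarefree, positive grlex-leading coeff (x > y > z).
1. deg p = 2.
2. Symmetries: rotational symmetry about the z-axis ⇒ p depends on x, y only through x² + y².
3. Reading off the gridlines: it misses every integer gridline on the y-axis; no x-intercept at any integer in the box; a circular section at z = 1 has radius between 1 and 2.
4. Fitting integer coefficients to these (and the overall shape) gives p.

x^2 + y^2 - 3*z + 1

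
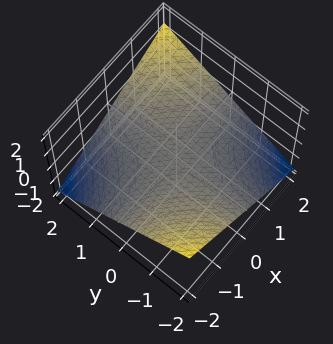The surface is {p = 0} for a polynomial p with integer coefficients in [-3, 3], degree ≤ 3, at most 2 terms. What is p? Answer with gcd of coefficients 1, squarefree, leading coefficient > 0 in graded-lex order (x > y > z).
deg p = 2. A saddle surface; a quadric.
From the visible intercepts: every point of the x-axis in the box is on the surface; one z-axis crossing is at z = 0; every point of the y-axis in the box is on the surface.
Solving for integer coefficients yields p as stated.

x*y - 3*z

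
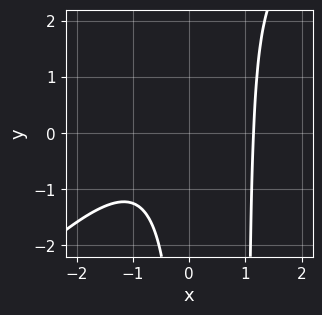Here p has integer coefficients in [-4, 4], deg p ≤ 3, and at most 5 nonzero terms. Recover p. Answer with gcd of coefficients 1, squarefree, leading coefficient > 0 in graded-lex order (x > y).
1. The degree is 3 — the shape is more complex than any degree-2 curve.
2. From the axis intercepts and sections: no y-intercept at any integer in the box.
3. Matching integer coefficients to the picture gives p.

2*x^3 - 2*x^2*y + 2*x*y - 3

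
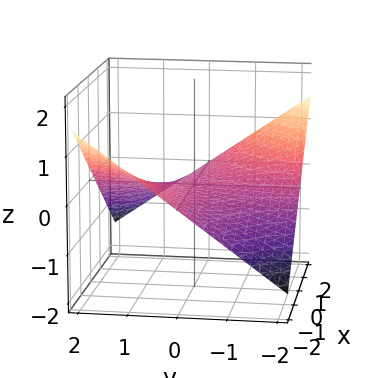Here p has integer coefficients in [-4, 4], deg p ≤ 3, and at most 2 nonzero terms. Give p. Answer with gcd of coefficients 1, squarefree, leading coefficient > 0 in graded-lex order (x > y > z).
First, the degree is 2 — a saddle surface; a quadric.
Then, from the axis intercepts and sections: one z-axis crossing is at z = 0; every point of the y-axis in the box is on the surface.
Finally, together with the visible shape, these determine p as stated. Check: (-1, 0, 0) on the x-axis lies on the surface, and p(-1, 0, 0) = 0. ✓

x*y + 3*z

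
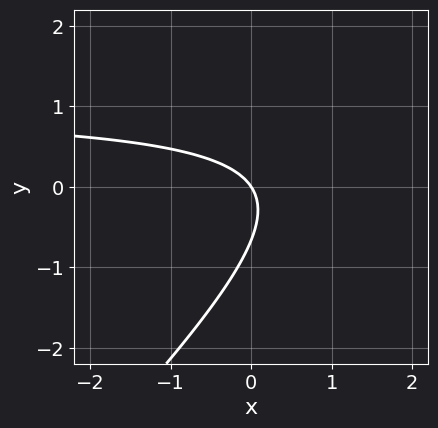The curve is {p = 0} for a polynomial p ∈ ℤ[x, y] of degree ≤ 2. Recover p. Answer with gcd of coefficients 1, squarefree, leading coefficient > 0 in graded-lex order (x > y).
deg p = 2.
From the axis intercepts and sections: it meets the x-axis at x = 0 (among the integer gridlines); one y-axis crossing is at y = 0.
Matching integer coefficients to the picture gives p.

3*x*y - 3*y^2 - 3*x - 2*y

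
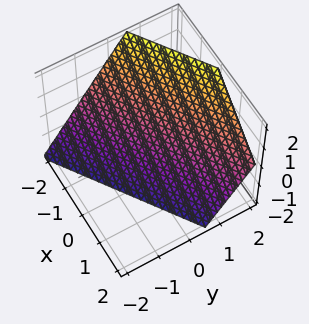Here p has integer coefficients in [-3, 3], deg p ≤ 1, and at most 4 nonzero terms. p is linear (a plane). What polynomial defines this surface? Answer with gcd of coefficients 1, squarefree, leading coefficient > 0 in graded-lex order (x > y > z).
(a) deg p = 1.
(b) Observable constraints: it meets the x-axis at x = -1 (among the integer gridlines); it crosses the z-axis at the gridline z = -1.
(c) Solving for integer coefficients yields p as stated.

2*x - 3*y + 2*z + 2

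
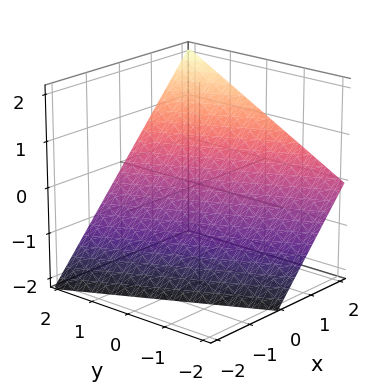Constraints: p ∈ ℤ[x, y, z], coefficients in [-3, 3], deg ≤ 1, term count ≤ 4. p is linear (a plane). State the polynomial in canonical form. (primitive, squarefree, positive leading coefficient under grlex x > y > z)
(a) Degree: the surface is flat (a plane), so deg p = 1.
(b) Against the integer gridlines: it crosses the z-axis at the gridline z = -1; it crosses the x-axis at the gridline x = 1; it crosses the y-axis at the gridline y = 2.
(c) These observations pin down the coefficients.

2*x + y - 2*z - 2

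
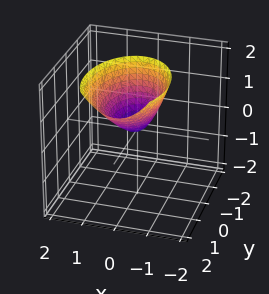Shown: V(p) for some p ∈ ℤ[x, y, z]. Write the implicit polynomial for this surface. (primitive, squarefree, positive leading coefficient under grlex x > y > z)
2*x^2 + y^2 - y*z - z

1. deg p = 2. A generic line meets the surface in up to 2 points.
2. Checking where it meets the axes: it crosses the y-axis at the gridline y = 0; one z-axis crossing is at z = 0; it meets the x-axis at x = 0 (among the integer gridlines).
3. Solving for integer coefficients yields p as stated.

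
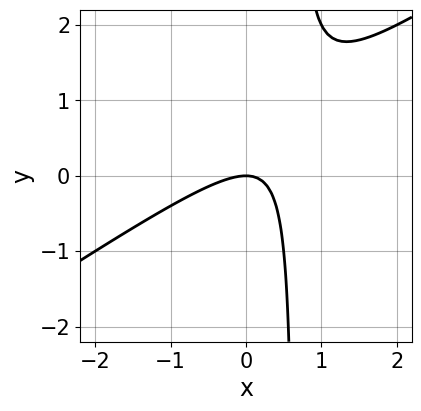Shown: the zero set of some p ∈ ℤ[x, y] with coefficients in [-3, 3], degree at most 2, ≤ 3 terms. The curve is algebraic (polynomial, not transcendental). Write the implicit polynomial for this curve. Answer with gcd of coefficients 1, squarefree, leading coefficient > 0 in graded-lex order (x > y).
(a) deg p = 2.
(b) Checking where it meets the axes: one x-axis crossing is at x = 0; it meets the y-axis at y = 0 (among the integer gridlines).
(c) Assembling these constraints gives the stated polynomial.

2*x^2 - 3*x*y + 2*y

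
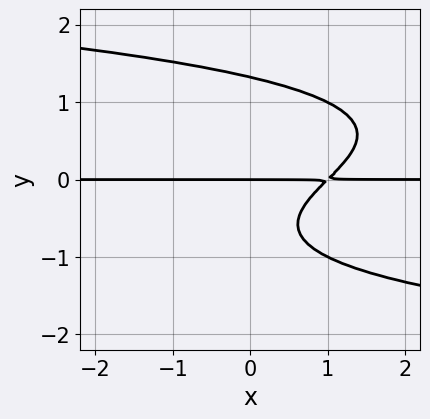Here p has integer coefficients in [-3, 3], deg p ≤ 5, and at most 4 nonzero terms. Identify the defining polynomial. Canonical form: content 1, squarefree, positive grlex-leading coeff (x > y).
y^4 + x*y - y^2 - y

Degree: no degree-3 curve has this shape, so deg p = 4.
Checking where it meets the axes: the visible x-axis segment lies entirely on the curve; one y-axis crossing is at y = 0.
Matching integer coefficients to the picture gives p.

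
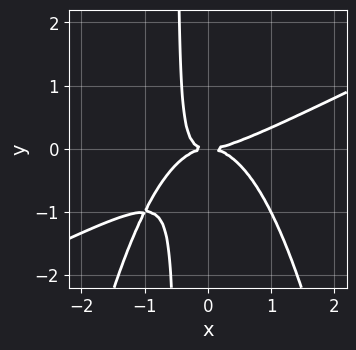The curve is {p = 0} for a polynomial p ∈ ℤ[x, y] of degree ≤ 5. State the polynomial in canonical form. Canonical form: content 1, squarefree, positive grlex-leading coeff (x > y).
x^4 - 2*x^3*y - 2*x*y^2 - y^2

(a) deg p = 4.
(b) Reading off the gridlines: one x-axis crossing is at x = 0; one y-axis crossing is at y = 0.
(c) Together with the visible shape, these determine p as stated.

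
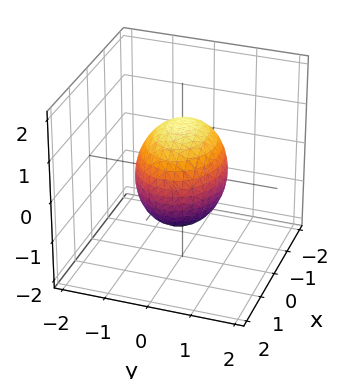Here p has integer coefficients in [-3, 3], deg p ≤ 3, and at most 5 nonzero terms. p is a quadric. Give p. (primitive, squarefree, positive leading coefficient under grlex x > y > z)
2*x^2 + 3*y^2 + 2*z^2 - 3

1. Degree: a closed, bounded, convex surface; a quadric, so deg p = 2.
2. Symmetries: it's symmetric under y → −y, forcing even powers of y; the z ↦ −z reflection is a symmetry, so z appears only in even powers; mirror symmetry x ↦ −x ⇒ only even powers of x.
3. From the axis intercepts and sections: among the integer gridlines, it crosses the y-axis at y ∈ {-1, 1}.
4. Putting this together gives p.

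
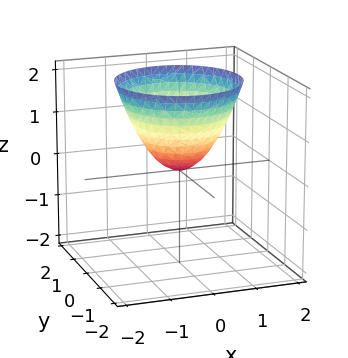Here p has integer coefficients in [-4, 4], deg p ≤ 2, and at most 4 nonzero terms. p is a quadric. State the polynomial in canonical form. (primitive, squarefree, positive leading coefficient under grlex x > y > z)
x^2 + y^2 - z

The degree is 2 — a single bowl opening along one axis; a quadric.
Symmetries: the z-axis is an axis of rotation, so x and y enter only as x² + y².
Observable constraints: a circular section at z = 2 has radius between 1 and 2; it meets the z-axis at z = 0 (among the integer gridlines).
Assembling these constraints gives the stated polynomial.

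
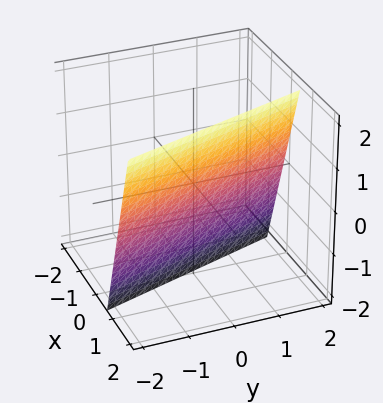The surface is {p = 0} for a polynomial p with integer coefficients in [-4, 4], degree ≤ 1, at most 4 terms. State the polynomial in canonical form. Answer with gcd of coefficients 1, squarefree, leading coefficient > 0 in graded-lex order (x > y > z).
First, degree: every cross-section is a straight line — this is a plane, so deg p = 1.
Next, observable constraints: it meets the y-axis at y = 2 (among the integer gridlines); it crosses the z-axis at the gridline z = -2.
Finally, these observations pin down the coefficients.

3*x + y - z - 2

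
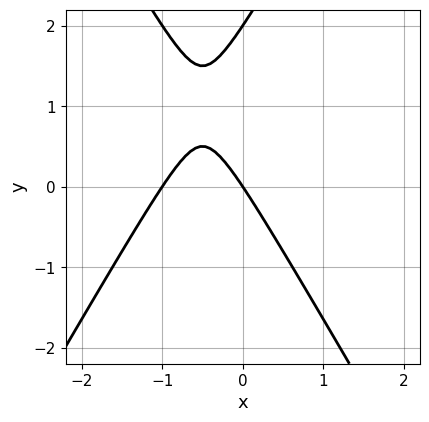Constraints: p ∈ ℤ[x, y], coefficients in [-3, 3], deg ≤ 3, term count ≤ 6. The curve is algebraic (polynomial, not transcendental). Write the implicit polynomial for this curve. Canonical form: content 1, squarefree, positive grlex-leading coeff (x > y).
3*x^2 - y^2 + 3*x + 2*y

1. deg p = 2. No degree-1 curve has this shape.
2. From the visible intercepts: among the integer gridlines, it crosses the x-axis at x ∈ {-1, 0}; the y-axis gridline crossings are at y ∈ {0, 2}.
3. Together with the visible shape, these determine p as stated.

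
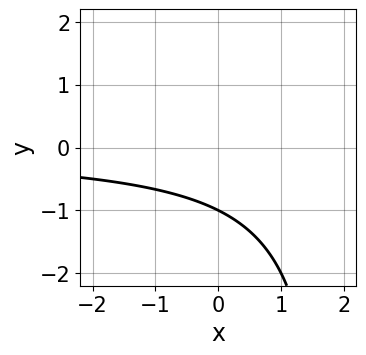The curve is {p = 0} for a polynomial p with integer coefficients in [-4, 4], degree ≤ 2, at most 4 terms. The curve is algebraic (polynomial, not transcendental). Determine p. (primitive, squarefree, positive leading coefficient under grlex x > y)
deg p = 2. No degree-1 curve has this shape.
Checking where it meets the axes: it misses every integer gridline on the x-axis; one y-axis crossing is at y = -1.
The integer polynomial consistent with all of this is the stated p.

x*y - 2*y - 2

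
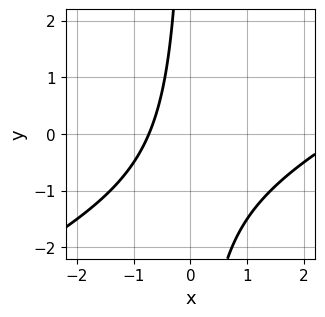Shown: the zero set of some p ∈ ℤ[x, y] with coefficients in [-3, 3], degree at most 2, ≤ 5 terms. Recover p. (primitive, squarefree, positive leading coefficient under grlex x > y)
x^2 - 2*x*y - 2*x - 2

1. The degree is 2 — no degree-1 curve has this shape.
2. Reading off the gridlines: the curve avoids every integer y-axis point in the box.
3. Assembling these constraints gives the stated polynomial.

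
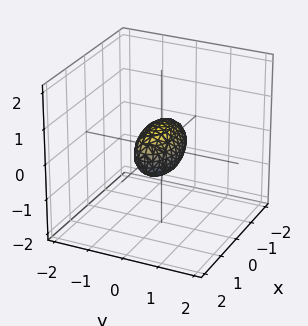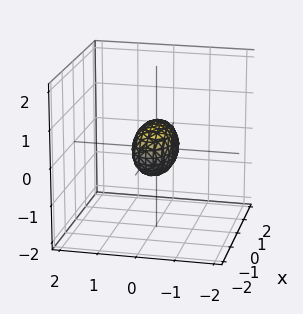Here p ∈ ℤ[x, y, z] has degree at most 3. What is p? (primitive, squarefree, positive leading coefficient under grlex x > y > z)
x^2 + 3*y^2 + 2*z^2 - 1

(a) deg p = 2.
(b) Symmetries: it's symmetric under z → −z, forcing even powers of z; mirror symmetry y ↦ −y ⇒ only even powers of y; it's symmetric under x → −x, forcing even powers of x.
(c) Against the integer gridlines: among the integer gridlines, it crosses the x-axis at x ∈ {-1, 1}.
(d) Together with the visible shape, these determine p as stated.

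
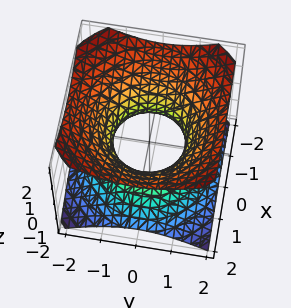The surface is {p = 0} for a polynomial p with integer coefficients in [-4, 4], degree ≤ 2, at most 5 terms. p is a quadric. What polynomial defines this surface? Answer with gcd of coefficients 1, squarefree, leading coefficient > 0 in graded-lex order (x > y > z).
Degree: an hourglass — one-sheet hyperboloid; a quadric, so deg p = 2.
Symmetries: rotational symmetry about the z-axis ⇒ p depends on x, y only through x² + y²; mirror symmetry z ↦ −z ⇒ only even powers of z.
Against the integer gridlines: the x-axis gridline crossings are at x ∈ {-1, 1}; the surface avoids every integer z-axis point in the box.
Putting this together gives p.

2*x^2 + 2*y^2 - 3*z^2 - 2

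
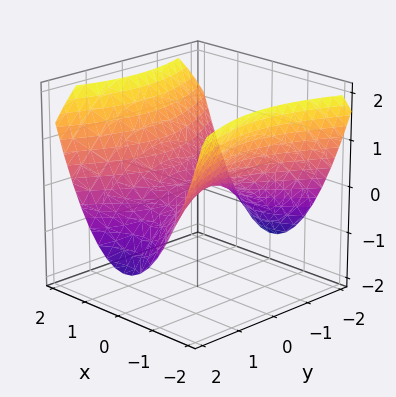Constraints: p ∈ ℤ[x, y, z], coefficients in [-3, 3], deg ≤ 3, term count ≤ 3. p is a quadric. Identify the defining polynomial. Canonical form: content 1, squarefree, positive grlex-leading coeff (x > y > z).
2*x^2 - y^2 - 3*z

(a) Degree: a hyperbolic paraboloid; a quadric, so deg p = 2.
(b) Symmetries: mirror symmetry y ↦ −y ⇒ only even powers of y; the x ↦ −x reflection is a symmetry, so x appears only in even powers.
(c) From the axis intercepts and sections: one y-axis crossing is at y = 0; it meets the z-axis at z = 0 (among the integer gridlines); it meets the x-axis at x = 0 (among the integer gridlines).
(d) Fitting integer coefficients to these (and the overall shape) gives p.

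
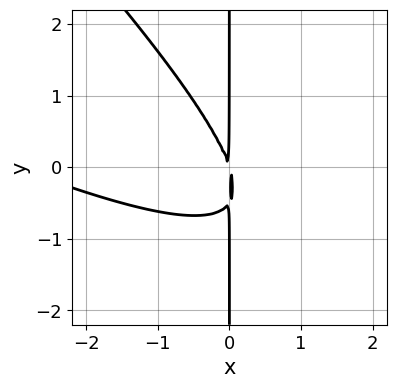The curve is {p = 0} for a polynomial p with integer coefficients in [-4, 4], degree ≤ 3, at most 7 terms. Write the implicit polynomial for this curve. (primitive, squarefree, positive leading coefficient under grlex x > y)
x^3 + 3*x^2*y + 2*x*y^2 + 3*x^2 + x*y

1. Degree: the shape is more complex than any degree-2 curve, so deg p = 3.
2. Reading off the gridlines: the visible y-axis segment lies entirely on the curve.
3. The integer polynomial consistent with all of this is the stated p.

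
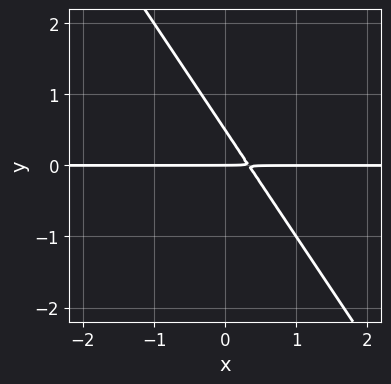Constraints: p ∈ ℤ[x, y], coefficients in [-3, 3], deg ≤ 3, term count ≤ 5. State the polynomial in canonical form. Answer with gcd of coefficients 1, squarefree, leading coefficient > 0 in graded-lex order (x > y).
First, the degree is 2 — a generic line meets the curve in up to 2 points.
Then, observable constraints: it meets the y-axis at y = 0 (among the integer gridlines); the visible x-axis segment lies entirely on the curve.
Finally, fitting integer coefficients to these (and the overall shape) gives p.

3*x*y + 2*y^2 - y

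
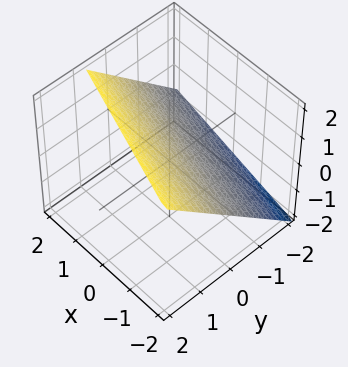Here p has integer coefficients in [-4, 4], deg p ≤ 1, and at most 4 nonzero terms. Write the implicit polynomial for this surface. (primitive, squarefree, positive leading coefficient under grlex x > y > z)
First, degree: the surface is flat (a plane), so deg p = 1.
Then, from the visible intercepts: one x-axis crossing is at x = -2.
Finally, together with the visible shape, these determine p as stated.

x + 3*y - 3*z + 2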